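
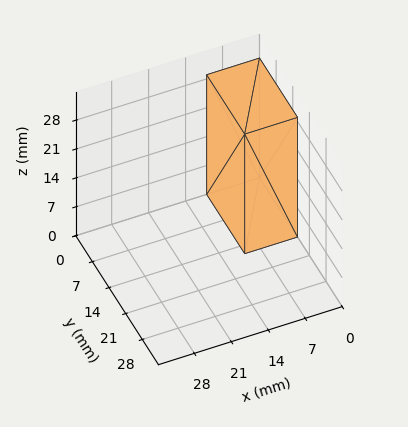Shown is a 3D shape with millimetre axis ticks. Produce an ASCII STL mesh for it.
Reading the render: the shape is a rectangular box, roughly 10 × 16 mm footprint and 29 mm tall (dimensions read to the nearest mm from the axis ticks). For the STL, each face is triangulated and given an outward normal.

solid part
  facet normal 0.0000 0.0000 -1.0000
    outer loop
      vertex 10.00 16.00 0.00
      vertex 10.00 0.00 0.00
      vertex 0.00 0.00 0.00
    endloop
  endfacet
  facet normal 0.0000 0.0000 -1.0000
    outer loop
      vertex 0.00 16.00 0.00
      vertex 10.00 16.00 0.00
      vertex 0.00 0.00 0.00
    endloop
  endfacet
  facet normal 0.0000 0.0000 1.0000
    outer loop
      vertex 0.00 0.00 29.00
      vertex 10.00 0.00 29.00
      vertex 10.00 16.00 29.00
    endloop
  endfacet
  facet normal 0.0000 0.0000 1.0000
    outer loop
      vertex 0.00 0.00 29.00
      vertex 10.00 16.00 29.00
      vertex 0.00 16.00 29.00
    endloop
  endfacet
  facet normal 0.0000 -1.0000 0.0000
    outer loop
      vertex 0.00 0.00 0.00
      vertex 10.00 0.00 0.00
      vertex 10.00 0.00 29.00
    endloop
  endfacet
  facet normal 0.0000 -1.0000 0.0000
    outer loop
      vertex 0.00 0.00 0.00
      vertex 10.00 0.00 29.00
      vertex 0.00 0.00 29.00
    endloop
  endfacet
  facet normal 0.0000 1.0000 0.0000
    outer loop
      vertex 10.00 16.00 29.00
      vertex 10.00 16.00 0.00
      vertex 0.00 16.00 0.00
    endloop
  endfacet
  facet normal 0.0000 1.0000 0.0000
    outer loop
      vertex 0.00 16.00 29.00
      vertex 10.00 16.00 29.00
      vertex 0.00 16.00 0.00
    endloop
  endfacet
  facet normal -1.0000 0.0000 0.0000
    outer loop
      vertex 0.00 16.00 29.00
      vertex 0.00 16.00 0.00
      vertex 0.00 0.00 0.00
    endloop
  endfacet
  facet normal -1.0000 0.0000 0.0000
    outer loop
      vertex 0.00 0.00 29.00
      vertex 0.00 16.00 29.00
      vertex 0.00 0.00 0.00
    endloop
  endfacet
  facet normal 1.0000 0.0000 0.0000
    outer loop
      vertex 10.00 0.00 0.00
      vertex 10.00 16.00 0.00
      vertex 10.00 16.00 29.00
    endloop
  endfacet
  facet normal 1.0000 0.0000 0.0000
    outer loop
      vertex 10.00 0.00 0.00
      vertex 10.00 16.00 29.00
      vertex 10.00 0.00 29.00
    endloop
  endfacet
endsolid part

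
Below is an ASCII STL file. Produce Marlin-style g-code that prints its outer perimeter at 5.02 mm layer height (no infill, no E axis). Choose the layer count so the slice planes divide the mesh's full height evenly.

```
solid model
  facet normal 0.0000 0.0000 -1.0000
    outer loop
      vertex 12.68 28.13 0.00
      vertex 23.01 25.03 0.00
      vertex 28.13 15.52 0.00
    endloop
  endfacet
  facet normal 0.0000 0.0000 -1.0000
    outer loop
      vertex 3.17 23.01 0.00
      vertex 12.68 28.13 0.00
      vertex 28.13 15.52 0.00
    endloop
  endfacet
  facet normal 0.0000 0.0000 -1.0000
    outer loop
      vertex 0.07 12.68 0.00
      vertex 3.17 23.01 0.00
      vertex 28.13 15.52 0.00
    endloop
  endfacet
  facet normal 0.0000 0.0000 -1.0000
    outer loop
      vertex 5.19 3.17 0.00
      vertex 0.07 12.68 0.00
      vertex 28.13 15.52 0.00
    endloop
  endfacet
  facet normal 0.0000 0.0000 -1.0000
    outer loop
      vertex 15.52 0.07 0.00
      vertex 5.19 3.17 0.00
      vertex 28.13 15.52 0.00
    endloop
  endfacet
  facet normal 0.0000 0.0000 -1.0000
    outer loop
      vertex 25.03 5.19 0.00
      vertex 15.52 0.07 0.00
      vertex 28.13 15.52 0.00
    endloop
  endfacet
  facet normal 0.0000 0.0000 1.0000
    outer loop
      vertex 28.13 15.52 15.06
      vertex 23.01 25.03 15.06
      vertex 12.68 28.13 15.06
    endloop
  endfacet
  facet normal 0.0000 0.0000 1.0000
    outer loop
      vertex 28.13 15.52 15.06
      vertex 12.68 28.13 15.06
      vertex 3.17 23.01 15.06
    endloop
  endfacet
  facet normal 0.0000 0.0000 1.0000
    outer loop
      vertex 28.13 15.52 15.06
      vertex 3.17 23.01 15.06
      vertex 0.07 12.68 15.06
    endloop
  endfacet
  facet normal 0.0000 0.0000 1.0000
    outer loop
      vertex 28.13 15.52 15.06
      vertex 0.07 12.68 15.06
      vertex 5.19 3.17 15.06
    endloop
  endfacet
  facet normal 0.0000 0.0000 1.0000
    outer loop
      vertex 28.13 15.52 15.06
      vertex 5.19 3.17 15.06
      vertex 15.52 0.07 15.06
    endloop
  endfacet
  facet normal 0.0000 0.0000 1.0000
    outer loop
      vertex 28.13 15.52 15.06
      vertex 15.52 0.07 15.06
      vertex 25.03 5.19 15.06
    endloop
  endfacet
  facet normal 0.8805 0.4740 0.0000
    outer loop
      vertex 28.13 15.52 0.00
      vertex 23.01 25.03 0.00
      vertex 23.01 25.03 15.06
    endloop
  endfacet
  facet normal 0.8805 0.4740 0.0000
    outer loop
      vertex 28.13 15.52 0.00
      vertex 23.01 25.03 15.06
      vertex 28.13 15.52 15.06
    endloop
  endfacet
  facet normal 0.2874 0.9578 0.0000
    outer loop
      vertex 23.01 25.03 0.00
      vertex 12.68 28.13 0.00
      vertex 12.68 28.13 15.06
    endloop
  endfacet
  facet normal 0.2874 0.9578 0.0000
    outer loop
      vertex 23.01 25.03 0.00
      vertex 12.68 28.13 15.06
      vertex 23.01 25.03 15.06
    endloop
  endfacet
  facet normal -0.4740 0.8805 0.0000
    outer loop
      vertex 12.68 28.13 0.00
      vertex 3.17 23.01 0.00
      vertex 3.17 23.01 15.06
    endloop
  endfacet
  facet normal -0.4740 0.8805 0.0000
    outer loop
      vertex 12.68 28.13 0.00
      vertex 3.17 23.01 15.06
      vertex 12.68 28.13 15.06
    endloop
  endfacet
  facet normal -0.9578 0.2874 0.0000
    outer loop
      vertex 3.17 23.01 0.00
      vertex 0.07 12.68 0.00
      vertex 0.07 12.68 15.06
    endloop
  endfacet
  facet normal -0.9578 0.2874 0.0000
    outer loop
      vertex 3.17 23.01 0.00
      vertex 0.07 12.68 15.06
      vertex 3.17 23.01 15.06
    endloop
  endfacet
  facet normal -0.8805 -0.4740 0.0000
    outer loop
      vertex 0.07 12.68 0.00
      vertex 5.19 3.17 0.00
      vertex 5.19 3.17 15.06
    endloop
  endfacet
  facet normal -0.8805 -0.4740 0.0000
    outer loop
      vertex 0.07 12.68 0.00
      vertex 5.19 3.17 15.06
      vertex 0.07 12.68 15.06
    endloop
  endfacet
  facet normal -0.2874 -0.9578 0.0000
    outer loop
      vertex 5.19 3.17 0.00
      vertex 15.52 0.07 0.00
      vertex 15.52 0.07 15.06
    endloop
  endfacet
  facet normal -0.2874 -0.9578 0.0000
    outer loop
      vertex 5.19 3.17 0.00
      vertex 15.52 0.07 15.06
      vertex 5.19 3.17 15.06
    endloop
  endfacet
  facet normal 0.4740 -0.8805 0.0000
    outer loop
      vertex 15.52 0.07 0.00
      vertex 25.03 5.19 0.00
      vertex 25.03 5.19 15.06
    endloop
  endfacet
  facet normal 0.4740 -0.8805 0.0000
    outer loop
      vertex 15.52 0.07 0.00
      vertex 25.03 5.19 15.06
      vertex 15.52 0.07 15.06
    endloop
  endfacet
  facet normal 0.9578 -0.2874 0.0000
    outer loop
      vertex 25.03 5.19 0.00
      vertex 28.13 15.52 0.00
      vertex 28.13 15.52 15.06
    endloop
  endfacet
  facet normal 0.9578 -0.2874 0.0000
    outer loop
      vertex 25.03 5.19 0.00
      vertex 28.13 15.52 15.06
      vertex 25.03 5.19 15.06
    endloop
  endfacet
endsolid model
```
; perimeter-only toolpath
G21 ; units = mm
G90 ; absolute positioning
G28 ; home
; layer 1
G0 Z5.02
G0 X28.13 Y15.52
G1 X23.01 Y25.03
G1 X12.68 Y28.13
G1 X3.17 Y23.01
G1 X0.07 Y12.68
G1 X5.19 Y3.17
G1 X15.52 Y0.07
G1 X25.03 Y5.19
G1 X28.13 Y15.52
; layer 2
G0 Z10.04
G0 X28.13 Y15.52
G1 X23.01 Y25.03
G1 X12.68 Y28.13
G1 X3.17 Y23.01
G1 X0.07 Y12.68
G1 X5.19 Y3.17
G1 X15.52 Y0.07
G1 X25.03 Y5.19
G1 X28.13 Y15.52
; layer 3
G0 Z15.06
G0 X28.13 Y15.52
G1 X23.01 Y25.03
G1 X12.68 Y28.13
G1 X3.17 Y23.01
G1 X0.07 Y12.68
G1 X5.19 Y3.17
G1 X15.52 Y0.07
G1 X25.03 Y5.19
G1 X28.13 Y15.52
M2 ; end

The solid is a regular 8-sided prism (a cylinder approximated with 8 flat sides), circumscribed radius ≈ 14.1 mm, height ≈ 15.1 mm. Slicing at Δz = 5.02 mm — 3 equal slices spanning the solid's height, so layer i sits at z = i·h/3 — gives 3 non-empty perimeters. Each is a 8-segment closed polygon; G0 lifts to the layer z and rapids to the start vertex, then G1 traces the edges.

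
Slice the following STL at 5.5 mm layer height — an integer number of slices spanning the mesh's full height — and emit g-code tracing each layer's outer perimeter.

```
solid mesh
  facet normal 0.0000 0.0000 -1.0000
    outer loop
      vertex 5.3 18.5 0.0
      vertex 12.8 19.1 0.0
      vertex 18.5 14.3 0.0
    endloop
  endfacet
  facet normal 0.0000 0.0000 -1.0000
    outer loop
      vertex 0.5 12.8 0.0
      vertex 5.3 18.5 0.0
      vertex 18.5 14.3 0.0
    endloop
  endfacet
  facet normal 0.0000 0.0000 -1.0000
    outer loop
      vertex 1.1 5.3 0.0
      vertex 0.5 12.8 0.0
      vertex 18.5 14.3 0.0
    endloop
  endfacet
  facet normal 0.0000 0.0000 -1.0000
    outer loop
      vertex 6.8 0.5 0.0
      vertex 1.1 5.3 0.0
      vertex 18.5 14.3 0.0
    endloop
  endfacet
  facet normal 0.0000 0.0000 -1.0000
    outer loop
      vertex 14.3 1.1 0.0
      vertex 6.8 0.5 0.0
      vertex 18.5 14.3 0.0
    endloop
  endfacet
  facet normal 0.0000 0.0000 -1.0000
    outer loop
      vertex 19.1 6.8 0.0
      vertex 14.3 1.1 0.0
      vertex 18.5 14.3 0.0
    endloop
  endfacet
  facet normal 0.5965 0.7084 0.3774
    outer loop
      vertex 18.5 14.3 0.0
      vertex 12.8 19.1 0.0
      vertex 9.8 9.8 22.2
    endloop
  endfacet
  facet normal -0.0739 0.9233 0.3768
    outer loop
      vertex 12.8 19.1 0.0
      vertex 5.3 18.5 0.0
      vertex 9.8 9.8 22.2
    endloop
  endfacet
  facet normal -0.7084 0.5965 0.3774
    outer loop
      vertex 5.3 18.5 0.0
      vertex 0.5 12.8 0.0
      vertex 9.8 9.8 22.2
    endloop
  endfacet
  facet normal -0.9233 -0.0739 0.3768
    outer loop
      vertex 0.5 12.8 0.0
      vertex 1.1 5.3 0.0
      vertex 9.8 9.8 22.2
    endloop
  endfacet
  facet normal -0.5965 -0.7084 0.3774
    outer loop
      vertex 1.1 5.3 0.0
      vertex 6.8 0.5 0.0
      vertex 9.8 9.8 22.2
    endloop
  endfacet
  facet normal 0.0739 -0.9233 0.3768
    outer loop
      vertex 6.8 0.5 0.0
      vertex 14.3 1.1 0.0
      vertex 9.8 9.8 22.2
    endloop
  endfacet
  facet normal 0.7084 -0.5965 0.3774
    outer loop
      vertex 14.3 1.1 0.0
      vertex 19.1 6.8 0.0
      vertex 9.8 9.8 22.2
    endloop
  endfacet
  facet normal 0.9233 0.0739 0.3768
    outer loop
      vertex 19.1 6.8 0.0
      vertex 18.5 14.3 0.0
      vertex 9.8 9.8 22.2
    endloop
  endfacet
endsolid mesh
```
; perimeter-only toolpath
G21 ; units = mm
G90 ; absolute positioning
G28 ; home
; layer 1
G0 Z5.5
G0 X16.3 Y13.2
G1 X12.1 Y16.8
G1 X6.4 Y16.3
G1 X2.8 Y12.1
G1 X3.3 Y6.4
G1 X7.5 Y2.8
G1 X13.2 Y3.3
G1 X16.8 Y7.5
G1 X16.3 Y13.2
; layer 2
G0 Z11.1
G0 X14.2 Y12.1
G1 X11.3 Y14.5
G1 X7.6 Y14.2
G1 X5.2 Y11.3
G1 X5.5 Y7.6
G1 X8.3 Y5.2
G1 X12.1 Y5.5
G1 X14.5 Y8.3
G1 X14.2 Y12.1
; layer 3
G0 Z16.6
G0 X12.0 Y10.9
G1 X10.6 Y12.1
G1 X8.7 Y12.0
G1 X7.5 Y10.6
G1 X7.6 Y8.7
G1 X9.1 Y7.5
G1 X10.9 Y7.6
G1 X12.1 Y9.1
G1 X12.0 Y10.9
M2 ; end

The solid is a regular 8-sided pyramid, base circumscribed radius ≈ 9.8 mm, apex at z ≈ 22.2 mm. Slicing at Δz = 5.5 mm — 4 equal slices spanning the solid's height, so layer i sits at z = i·h/4 — gives 3 non-empty perimeters. Each is a 8-segment closed polygon; G0 lifts to the layer z and rapids to the start vertex, then G1 traces the edges. The cross-section shrinks linearly with z (the slice at the apex is degenerate and omitted).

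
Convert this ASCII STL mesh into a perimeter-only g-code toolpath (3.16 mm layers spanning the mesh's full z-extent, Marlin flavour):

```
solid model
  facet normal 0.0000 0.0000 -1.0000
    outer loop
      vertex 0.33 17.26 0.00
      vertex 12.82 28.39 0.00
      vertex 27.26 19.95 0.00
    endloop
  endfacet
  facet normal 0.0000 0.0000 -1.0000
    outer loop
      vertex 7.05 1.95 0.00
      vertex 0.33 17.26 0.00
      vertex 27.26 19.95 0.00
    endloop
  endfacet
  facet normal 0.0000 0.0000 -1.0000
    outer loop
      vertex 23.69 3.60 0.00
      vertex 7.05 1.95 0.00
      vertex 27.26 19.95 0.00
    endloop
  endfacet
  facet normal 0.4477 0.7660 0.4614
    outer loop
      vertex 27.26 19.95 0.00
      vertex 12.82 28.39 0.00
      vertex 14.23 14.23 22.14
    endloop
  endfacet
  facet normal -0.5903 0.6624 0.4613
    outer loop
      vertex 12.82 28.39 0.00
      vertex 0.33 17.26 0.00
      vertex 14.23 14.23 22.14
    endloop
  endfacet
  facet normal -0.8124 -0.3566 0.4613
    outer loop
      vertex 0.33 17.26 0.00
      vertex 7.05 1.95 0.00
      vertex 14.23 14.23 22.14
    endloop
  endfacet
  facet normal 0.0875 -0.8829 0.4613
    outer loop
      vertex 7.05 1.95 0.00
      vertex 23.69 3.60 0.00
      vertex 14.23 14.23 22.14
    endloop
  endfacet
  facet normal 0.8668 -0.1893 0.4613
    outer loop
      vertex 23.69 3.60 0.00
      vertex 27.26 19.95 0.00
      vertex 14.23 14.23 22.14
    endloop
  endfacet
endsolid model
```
; perimeter-only toolpath
G21 ; units = mm
G90 ; absolute positioning
G28 ; home
; layer 1
G0 Z3.16
G0 X25.40 Y19.13
G1 X13.02 Y26.37
G1 X2.32 Y16.83
G1 X8.08 Y3.70
G1 X22.34 Y5.12
G1 X25.40 Y19.13
; layer 2
G0 Z6.33
G0 X23.54 Y18.32
G1 X13.22 Y24.34
G1 X4.30 Y16.39
G1 X9.10 Y5.46
G1 X20.99 Y6.64
G1 X23.54 Y18.32
; layer 3
G0 Z9.49
G0 X21.68 Y17.50
G1 X13.42 Y22.32
G1 X6.29 Y15.96
G1 X10.13 Y7.21
G1 X19.64 Y8.16
G1 X21.68 Y17.50
; layer 4
G0 Z12.65
G0 X19.81 Y16.68
G1 X13.63 Y20.30
G1 X8.27 Y15.53
G1 X11.15 Y8.97
G1 X18.28 Y9.67
G1 X19.81 Y16.68
; layer 5
G0 Z15.81
G0 X17.95 Y15.86
G1 X13.83 Y18.28
G1 X10.26 Y15.10
G1 X12.18 Y10.72
G1 X16.93 Y11.19
G1 X17.95 Y15.86
; layer 6
G0 Z18.98
G0 X16.09 Y15.05
G1 X14.03 Y16.25
G1 X12.24 Y14.66
G1 X13.20 Y12.48
G1 X15.58 Y12.71
G1 X16.09 Y15.05
M2 ; end

The solid is a regular 5-sided pyramid, base circumscribed radius ≈ 14.2 mm, apex at z ≈ 22.1 mm. Slicing at Δz = 3.16 mm — 7 equal slices spanning the solid's height, so layer i sits at z = i·h/7 — gives 6 non-empty perimeters. Each is a 5-segment closed polygon; G0 lifts to the layer z and rapids to the start vertex, then G1 traces the edges. The cross-section shrinks linearly with z (the slice at the apex is degenerate and omitted).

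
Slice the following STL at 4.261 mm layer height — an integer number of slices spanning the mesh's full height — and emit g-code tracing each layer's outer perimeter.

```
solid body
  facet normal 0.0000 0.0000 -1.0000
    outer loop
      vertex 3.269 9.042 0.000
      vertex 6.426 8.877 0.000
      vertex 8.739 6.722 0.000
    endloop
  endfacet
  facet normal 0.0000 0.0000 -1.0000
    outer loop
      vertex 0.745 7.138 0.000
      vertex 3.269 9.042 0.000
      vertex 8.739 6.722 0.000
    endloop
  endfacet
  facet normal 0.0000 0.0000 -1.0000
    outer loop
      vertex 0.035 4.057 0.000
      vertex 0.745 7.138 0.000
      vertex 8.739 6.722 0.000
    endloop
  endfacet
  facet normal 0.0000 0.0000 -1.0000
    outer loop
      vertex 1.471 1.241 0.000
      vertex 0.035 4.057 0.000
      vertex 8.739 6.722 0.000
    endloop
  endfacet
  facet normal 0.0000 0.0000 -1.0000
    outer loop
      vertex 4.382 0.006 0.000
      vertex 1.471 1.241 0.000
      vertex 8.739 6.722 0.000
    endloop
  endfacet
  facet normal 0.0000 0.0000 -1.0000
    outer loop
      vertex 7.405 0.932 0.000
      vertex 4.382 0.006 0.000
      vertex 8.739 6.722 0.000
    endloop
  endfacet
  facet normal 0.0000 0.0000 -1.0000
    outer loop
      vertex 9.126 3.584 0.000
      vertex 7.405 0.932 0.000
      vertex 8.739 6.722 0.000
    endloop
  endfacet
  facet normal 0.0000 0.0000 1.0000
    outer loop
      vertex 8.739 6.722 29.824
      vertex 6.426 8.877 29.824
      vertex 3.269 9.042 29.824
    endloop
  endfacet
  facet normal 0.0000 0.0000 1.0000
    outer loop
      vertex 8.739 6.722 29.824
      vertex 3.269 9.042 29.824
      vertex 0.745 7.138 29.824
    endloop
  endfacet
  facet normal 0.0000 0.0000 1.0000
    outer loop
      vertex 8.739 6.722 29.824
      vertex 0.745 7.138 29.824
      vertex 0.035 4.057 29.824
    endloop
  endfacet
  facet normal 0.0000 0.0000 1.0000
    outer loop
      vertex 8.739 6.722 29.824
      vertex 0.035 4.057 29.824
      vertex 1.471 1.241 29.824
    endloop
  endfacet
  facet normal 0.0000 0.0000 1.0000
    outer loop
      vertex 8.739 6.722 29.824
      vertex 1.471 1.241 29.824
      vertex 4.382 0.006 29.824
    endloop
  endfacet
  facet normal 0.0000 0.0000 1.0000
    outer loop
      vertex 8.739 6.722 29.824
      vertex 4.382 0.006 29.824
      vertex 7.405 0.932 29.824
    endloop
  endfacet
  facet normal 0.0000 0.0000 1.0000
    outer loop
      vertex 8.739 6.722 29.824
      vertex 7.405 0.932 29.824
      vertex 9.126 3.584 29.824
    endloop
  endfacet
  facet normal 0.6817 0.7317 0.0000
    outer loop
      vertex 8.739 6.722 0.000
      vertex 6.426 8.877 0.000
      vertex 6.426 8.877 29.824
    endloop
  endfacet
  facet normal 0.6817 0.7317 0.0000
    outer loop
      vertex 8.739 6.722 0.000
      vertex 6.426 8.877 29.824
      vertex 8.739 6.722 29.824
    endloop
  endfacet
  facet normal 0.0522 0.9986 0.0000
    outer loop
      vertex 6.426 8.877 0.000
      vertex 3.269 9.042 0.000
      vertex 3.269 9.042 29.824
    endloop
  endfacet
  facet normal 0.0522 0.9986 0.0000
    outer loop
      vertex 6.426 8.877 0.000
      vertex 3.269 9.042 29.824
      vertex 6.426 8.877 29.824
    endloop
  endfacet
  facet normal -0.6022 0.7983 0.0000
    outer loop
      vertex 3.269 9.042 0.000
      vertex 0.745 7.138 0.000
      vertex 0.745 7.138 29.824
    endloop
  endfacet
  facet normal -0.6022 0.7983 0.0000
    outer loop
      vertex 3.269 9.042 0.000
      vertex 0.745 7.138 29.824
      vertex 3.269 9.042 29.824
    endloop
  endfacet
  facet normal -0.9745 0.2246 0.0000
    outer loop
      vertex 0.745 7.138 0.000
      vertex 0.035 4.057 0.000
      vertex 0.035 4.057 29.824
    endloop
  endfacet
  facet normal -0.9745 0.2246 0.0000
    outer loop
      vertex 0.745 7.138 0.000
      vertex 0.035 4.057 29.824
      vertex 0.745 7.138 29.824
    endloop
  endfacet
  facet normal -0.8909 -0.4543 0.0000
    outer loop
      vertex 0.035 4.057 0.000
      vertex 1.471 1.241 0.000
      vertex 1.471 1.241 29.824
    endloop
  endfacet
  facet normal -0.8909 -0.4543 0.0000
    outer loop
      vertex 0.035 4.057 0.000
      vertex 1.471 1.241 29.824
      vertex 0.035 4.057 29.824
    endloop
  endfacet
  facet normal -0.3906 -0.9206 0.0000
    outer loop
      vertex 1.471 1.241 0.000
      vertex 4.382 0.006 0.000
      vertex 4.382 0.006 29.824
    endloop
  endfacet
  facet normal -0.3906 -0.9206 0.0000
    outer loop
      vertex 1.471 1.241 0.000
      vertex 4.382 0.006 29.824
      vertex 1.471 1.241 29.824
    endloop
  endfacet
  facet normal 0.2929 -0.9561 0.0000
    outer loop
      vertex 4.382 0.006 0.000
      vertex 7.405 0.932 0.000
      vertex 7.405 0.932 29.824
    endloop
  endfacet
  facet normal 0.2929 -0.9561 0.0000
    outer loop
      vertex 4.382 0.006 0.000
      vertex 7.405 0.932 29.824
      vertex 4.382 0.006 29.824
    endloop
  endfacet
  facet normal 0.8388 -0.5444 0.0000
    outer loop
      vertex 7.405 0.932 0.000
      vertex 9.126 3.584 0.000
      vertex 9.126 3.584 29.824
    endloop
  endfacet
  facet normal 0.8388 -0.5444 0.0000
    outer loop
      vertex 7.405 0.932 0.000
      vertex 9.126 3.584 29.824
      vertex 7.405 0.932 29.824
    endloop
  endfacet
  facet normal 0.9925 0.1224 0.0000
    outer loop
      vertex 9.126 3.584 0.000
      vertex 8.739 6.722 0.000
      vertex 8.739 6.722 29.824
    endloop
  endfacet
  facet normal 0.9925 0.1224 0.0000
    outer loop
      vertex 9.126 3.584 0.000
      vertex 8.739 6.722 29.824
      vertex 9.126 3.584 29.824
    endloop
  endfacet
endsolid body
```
; perimeter-only toolpath
G21 ; units = mm
G90 ; absolute positioning
G28 ; home
; layer 1
G0 Z4.261
G0 X8.739 Y6.722
G1 X6.426 Y8.877
G1 X3.269 Y9.042
G1 X0.745 Y7.138
G1 X0.035 Y4.057
G1 X1.471 Y1.241
G1 X4.382 Y0.006
G1 X7.405 Y0.932
G1 X9.126 Y3.584
G1 X8.739 Y6.722
; layer 2
G0 Z8.521
G0 X8.739 Y6.722
G1 X6.426 Y8.877
G1 X3.269 Y9.042
G1 X0.745 Y7.138
G1 X0.035 Y4.057
G1 X1.471 Y1.241
G1 X4.382 Y0.006
G1 X7.405 Y0.932
G1 X9.126 Y3.584
G1 X8.739 Y6.722
; layer 3
G0 Z12.782
G0 X8.739 Y6.722
G1 X6.426 Y8.877
G1 X3.269 Y9.042
G1 X0.745 Y7.138
G1 X0.035 Y4.057
G1 X1.471 Y1.241
G1 X4.382 Y0.006
G1 X7.405 Y0.932
G1 X9.126 Y3.584
G1 X8.739 Y6.722
; layer 4
G0 Z17.042
G0 X8.739 Y6.722
G1 X6.426 Y8.877
G1 X3.269 Y9.042
G1 X0.745 Y7.138
G1 X0.035 Y4.057
G1 X1.471 Y1.241
G1 X4.382 Y0.006
G1 X7.405 Y0.932
G1 X9.126 Y3.584
G1 X8.739 Y6.722
; layer 5
G0 Z21.303
G0 X8.739 Y6.722
G1 X6.426 Y8.877
G1 X3.269 Y9.042
G1 X0.745 Y7.138
G1 X0.035 Y4.057
G1 X1.471 Y1.241
G1 X4.382 Y0.006
G1 X7.405 Y0.932
G1 X9.126 Y3.584
G1 X8.739 Y6.722
; layer 6
G0 Z25.563
G0 X8.739 Y6.722
G1 X6.426 Y8.877
G1 X3.269 Y9.042
G1 X0.745 Y7.138
G1 X0.035 Y4.057
G1 X1.471 Y1.241
G1 X4.382 Y0.006
G1 X7.405 Y0.932
G1 X9.126 Y3.584
G1 X8.739 Y6.722
; layer 7
G0 Z29.824
G0 X8.739 Y6.722
G1 X6.426 Y8.877
G1 X3.269 Y9.042
G1 X0.745 Y7.138
G1 X0.035 Y4.057
G1 X1.471 Y1.241
G1 X4.382 Y0.006
G1 X7.405 Y0.932
G1 X9.126 Y3.584
G1 X8.739 Y6.722
M2 ; end

The solid is a regular 9-sided prism (a cylinder approximated with 9 flat sides), circumscribed radius ≈ 4.62 mm, height ≈ 29.8 mm. Slicing at Δz = 4.261 mm — 7 equal slices spanning the solid's height, so layer i sits at z = i·h/7 — gives 7 non-empty perimeters. Each is a 9-segment closed polygon; G0 lifts to the layer z and rapids to the start vertex, then G1 traces the edges.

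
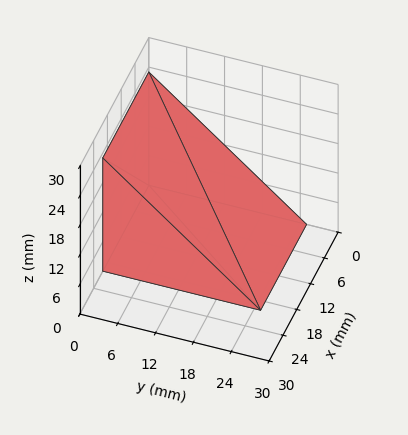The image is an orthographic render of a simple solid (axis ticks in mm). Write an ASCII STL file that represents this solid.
Reading the render: the shape is a wedge (ramp): 20 × 25 mm base, rising to 23 mm along the y=0 edge and sloping linearly to z=0 at y=25 (dimensions read to the nearest mm from the axis ticks). For the STL, each face is triangulated and given an outward normal.

solid part
  facet normal 0.0000 0.0000 -1.0000
    outer loop
      vertex 20.0 25.0 0.0
      vertex 20.0 0.0 0.0
      vertex 0.0 0.0 0.0
    endloop
  endfacet
  facet normal 0.0000 0.0000 -1.0000
    outer loop
      vertex 0.0 25.0 0.0
      vertex 20.0 25.0 0.0
      vertex 0.0 0.0 0.0
    endloop
  endfacet
  facet normal 0.0000 -1.0000 0.0000
    outer loop
      vertex 0.0 0.0 0.0
      vertex 20.0 0.0 0.0
      vertex 20.0 0.0 23.0
    endloop
  endfacet
  facet normal 0.0000 -1.0000 0.0000
    outer loop
      vertex 0.0 0.0 0.0
      vertex 20.0 0.0 23.0
      vertex 0.0 0.0 23.0
    endloop
  endfacet
  facet normal 0.0000 0.6771 0.7359
    outer loop
      vertex 0.0 0.0 23.0
      vertex 20.0 0.0 23.0
      vertex 20.0 25.0 0.0
    endloop
  endfacet
  facet normal 0.0000 0.6771 0.7359
    outer loop
      vertex 0.0 0.0 23.0
      vertex 20.0 25.0 0.0
      vertex 0.0 25.0 0.0
    endloop
  endfacet
  facet normal -1.0000 0.0000 0.0000
    outer loop
      vertex 0.0 0.0 23.0
      vertex 0.0 25.0 0.0
      vertex 0.0 0.0 0.0
    endloop
  endfacet
  facet normal 1.0000 0.0000 0.0000
    outer loop
      vertex 20.0 0.0 0.0
      vertex 20.0 25.0 0.0
      vertex 20.0 0.0 23.0
    endloop
  endfacet
endsolid part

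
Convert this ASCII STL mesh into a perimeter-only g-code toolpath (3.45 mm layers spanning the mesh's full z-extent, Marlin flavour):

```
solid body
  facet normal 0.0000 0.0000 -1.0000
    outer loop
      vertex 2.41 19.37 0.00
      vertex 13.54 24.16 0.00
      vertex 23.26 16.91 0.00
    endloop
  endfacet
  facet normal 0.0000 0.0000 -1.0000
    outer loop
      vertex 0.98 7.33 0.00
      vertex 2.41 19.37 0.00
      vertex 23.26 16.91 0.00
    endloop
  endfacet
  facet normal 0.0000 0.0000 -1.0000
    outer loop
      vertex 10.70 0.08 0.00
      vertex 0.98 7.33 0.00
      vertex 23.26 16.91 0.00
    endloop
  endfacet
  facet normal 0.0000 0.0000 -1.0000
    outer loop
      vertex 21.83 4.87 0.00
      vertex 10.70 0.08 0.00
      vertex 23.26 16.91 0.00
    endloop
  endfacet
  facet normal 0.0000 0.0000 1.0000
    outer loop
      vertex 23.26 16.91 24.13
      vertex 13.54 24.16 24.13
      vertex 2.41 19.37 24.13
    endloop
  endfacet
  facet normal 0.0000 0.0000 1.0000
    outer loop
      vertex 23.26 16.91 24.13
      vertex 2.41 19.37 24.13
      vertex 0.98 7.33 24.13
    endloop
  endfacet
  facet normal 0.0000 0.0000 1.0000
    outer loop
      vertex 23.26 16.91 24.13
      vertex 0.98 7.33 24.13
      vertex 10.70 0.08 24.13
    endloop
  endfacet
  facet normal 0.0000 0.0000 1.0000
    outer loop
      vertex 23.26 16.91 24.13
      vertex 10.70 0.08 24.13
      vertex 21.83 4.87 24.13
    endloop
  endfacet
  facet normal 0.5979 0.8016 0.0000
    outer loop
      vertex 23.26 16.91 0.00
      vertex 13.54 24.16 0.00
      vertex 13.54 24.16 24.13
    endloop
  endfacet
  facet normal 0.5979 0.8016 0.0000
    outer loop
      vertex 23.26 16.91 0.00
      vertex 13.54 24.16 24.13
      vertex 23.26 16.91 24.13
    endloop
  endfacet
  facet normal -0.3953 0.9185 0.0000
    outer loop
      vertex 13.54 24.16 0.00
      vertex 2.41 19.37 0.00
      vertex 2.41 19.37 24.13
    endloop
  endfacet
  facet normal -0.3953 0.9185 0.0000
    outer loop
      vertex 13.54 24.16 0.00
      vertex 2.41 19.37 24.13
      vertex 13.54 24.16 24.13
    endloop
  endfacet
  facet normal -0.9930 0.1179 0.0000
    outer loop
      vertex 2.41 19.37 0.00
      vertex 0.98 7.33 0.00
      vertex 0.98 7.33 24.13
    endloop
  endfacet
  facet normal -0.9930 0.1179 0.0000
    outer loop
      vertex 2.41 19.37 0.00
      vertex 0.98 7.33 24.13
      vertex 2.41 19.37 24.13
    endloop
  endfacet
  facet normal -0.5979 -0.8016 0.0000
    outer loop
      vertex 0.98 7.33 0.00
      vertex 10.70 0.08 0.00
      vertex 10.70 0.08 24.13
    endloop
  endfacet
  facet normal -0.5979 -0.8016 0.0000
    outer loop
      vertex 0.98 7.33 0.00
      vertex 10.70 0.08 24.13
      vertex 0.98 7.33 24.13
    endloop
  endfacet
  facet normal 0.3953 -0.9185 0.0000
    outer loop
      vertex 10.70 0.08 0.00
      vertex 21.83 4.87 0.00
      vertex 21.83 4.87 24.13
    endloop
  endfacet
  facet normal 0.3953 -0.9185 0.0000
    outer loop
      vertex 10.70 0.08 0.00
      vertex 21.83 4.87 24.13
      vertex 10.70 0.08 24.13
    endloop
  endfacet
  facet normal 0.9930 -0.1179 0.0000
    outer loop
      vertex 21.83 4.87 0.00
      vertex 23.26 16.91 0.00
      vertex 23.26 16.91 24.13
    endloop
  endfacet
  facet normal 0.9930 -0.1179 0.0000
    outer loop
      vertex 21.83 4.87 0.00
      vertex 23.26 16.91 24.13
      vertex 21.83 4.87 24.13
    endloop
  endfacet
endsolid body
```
; perimeter-only toolpath
G21 ; units = mm
G90 ; absolute positioning
G28 ; home
; layer 1
G0 Z3.45
G0 X23.26 Y16.91
G1 X13.54 Y24.16
G1 X2.41 Y19.37
G1 X0.98 Y7.33
G1 X10.70 Y0.08
G1 X21.83 Y4.87
G1 X23.26 Y16.91
; layer 2
G0 Z6.89
G0 X23.26 Y16.91
G1 X13.54 Y24.16
G1 X2.41 Y19.37
G1 X0.98 Y7.33
G1 X10.70 Y0.08
G1 X21.83 Y4.87
G1 X23.26 Y16.91
; layer 3
G0 Z10.34
G0 X23.26 Y16.91
G1 X13.54 Y24.16
G1 X2.41 Y19.37
G1 X0.98 Y7.33
G1 X10.70 Y0.08
G1 X21.83 Y4.87
G1 X23.26 Y16.91
; layer 4
G0 Z13.79
G0 X23.26 Y16.91
G1 X13.54 Y24.16
G1 X2.41 Y19.37
G1 X0.98 Y7.33
G1 X10.70 Y0.08
G1 X21.83 Y4.87
G1 X23.26 Y16.91
; layer 5
G0 Z17.24
G0 X23.26 Y16.91
G1 X13.54 Y24.16
G1 X2.41 Y19.37
G1 X0.98 Y7.33
G1 X10.70 Y0.08
G1 X21.83 Y4.87
G1 X23.26 Y16.91
; layer 6
G0 Z20.68
G0 X23.26 Y16.91
G1 X13.54 Y24.16
G1 X2.41 Y19.37
G1 X0.98 Y7.33
G1 X10.70 Y0.08
G1 X21.83 Y4.87
G1 X23.26 Y16.91
; layer 7
G0 Z24.13
G0 X23.26 Y16.91
G1 X13.54 Y24.16
G1 X2.41 Y19.37
G1 X0.98 Y7.33
G1 X10.70 Y0.08
G1 X21.83 Y4.87
G1 X23.26 Y16.91
M2 ; end

The solid is a regular 6-sided prism (a cylinder approximated with 6 flat sides), circumscribed radius ≈ 12.1 mm, height ≈ 24.1 mm. Slicing at Δz = 3.45 mm — 7 equal slices spanning the solid's height, so layer i sits at z = i·h/7 — gives 7 non-empty perimeters. Each is a 6-segment closed polygon; G0 lifts to the layer z and rapids to the start vertex, then G1 traces the edges.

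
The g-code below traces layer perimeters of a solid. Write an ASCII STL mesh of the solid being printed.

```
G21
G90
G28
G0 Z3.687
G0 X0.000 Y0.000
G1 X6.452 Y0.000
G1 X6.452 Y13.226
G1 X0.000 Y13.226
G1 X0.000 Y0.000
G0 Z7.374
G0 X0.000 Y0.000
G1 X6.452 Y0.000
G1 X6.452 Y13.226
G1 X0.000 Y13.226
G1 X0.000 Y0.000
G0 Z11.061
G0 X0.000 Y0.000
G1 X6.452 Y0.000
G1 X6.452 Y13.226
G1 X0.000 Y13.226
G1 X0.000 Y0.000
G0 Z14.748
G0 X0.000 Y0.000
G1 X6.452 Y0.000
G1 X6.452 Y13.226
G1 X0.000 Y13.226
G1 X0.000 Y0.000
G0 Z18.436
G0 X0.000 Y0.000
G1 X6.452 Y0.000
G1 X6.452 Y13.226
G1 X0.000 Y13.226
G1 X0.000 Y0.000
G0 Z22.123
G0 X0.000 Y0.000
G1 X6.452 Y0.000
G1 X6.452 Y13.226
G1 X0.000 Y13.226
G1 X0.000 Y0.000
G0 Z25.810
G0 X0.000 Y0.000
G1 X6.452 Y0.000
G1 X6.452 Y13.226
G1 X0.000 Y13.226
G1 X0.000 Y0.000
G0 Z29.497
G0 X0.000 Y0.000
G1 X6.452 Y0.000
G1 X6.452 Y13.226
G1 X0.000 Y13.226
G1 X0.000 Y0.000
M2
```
solid part
  facet normal 0.0000 0.0000 -1.0000
    outer loop
      vertex 6.452 13.226 0.000
      vertex 6.452 0.000 0.000
      vertex 0.000 0.000 0.000
    endloop
  endfacet
  facet normal 0.0000 0.0000 -1.0000
    outer loop
      vertex 0.000 13.226 0.000
      vertex 6.452 13.226 0.000
      vertex 0.000 0.000 0.000
    endloop
  endfacet
  facet normal 0.0000 0.0000 1.0000
    outer loop
      vertex 0.000 0.000 29.497
      vertex 6.452 0.000 29.497
      vertex 6.452 13.226 29.497
    endloop
  endfacet
  facet normal 0.0000 0.0000 1.0000
    outer loop
      vertex 0.000 0.000 29.497
      vertex 6.452 13.226 29.497
      vertex 0.000 13.226 29.497
    endloop
  endfacet
  facet normal 0.0000 -1.0000 0.0000
    outer loop
      vertex 0.000 0.000 0.000
      vertex 6.452 0.000 0.000
      vertex 6.452 0.000 29.497
    endloop
  endfacet
  facet normal 0.0000 -1.0000 0.0000
    outer loop
      vertex 0.000 0.000 0.000
      vertex 6.452 0.000 29.497
      vertex 0.000 0.000 29.497
    endloop
  endfacet
  facet normal 0.0000 1.0000 0.0000
    outer loop
      vertex 6.452 13.226 29.497
      vertex 6.452 13.226 0.000
      vertex 0.000 13.226 0.000
    endloop
  endfacet
  facet normal 0.0000 1.0000 0.0000
    outer loop
      vertex 0.000 13.226 29.497
      vertex 6.452 13.226 29.497
      vertex 0.000 13.226 0.000
    endloop
  endfacet
  facet normal -1.0000 0.0000 0.0000
    outer loop
      vertex 0.000 13.226 29.497
      vertex 0.000 13.226 0.000
      vertex 0.000 0.000 0.000
    endloop
  endfacet
  facet normal -1.0000 0.0000 0.0000
    outer loop
      vertex 0.000 0.000 29.497
      vertex 0.000 13.226 29.497
      vertex 0.000 0.000 0.000
    endloop
  endfacet
  facet normal 1.0000 0.0000 0.0000
    outer loop
      vertex 6.452 0.000 0.000
      vertex 6.452 13.226 0.000
      vertex 6.452 13.226 29.497
    endloop
  endfacet
  facet normal 1.0000 0.0000 0.0000
    outer loop
      vertex 6.452 0.000 0.000
      vertex 6.452 13.226 29.497
      vertex 6.452 0.000 29.497
    endloop
  endfacet
endsolid part

The G0 Z moves step by Δz≈3.687 mm. Every layer's G1 loop is the same polygon, so the solid is a straight extrusion of it from z=0 to z≈29.5. Closing with flat bottom and top caps and triangulating gives 12 facets — a rectangular box, roughly 6.45 × 13.2 mm footprint and 29.5 mm tall.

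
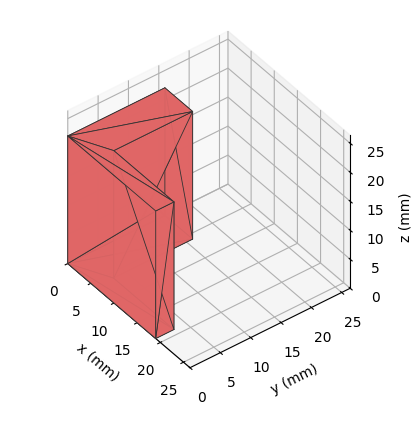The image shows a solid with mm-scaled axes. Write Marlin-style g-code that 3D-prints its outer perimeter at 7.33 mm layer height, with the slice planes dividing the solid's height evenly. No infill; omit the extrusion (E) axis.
Reading the render: the shape is an L-shaped prism: outer 19 × 16 mm, arm thicknesses ≈ 3 mm (horizontal) and 6 mm (vertical), extruded 22 mm in z (dimensions read to the nearest mm from the axis ticks). For the g-code, the solid's height is divided into equal slices at the stated Δz and each level perimeter traced with G1 moves after a G0 lift.

; perimeter-only toolpath
G21 ; units = mm
G90 ; absolute positioning
G28 ; home
; layer 1
G0 Z7.33
G0 X0.00 Y0.00
G1 X19.00 Y0.00
G1 X19.00 Y3.00
G1 X6.00 Y3.00
G1 X6.00 Y16.00
G1 X0.00 Y16.00
G1 X0.00 Y0.00
; layer 2
G0 Z14.67
G0 X0.00 Y0.00
G1 X19.00 Y0.00
G1 X19.00 Y3.00
G1 X6.00 Y3.00
G1 X6.00 Y16.00
G1 X0.00 Y16.00
G1 X0.00 Y0.00
; layer 3
G0 Z22.00
G0 X0.00 Y0.00
G1 X19.00 Y0.00
G1 X19.00 Y3.00
G1 X6.00 Y3.00
G1 X6.00 Y16.00
G1 X0.00 Y16.00
G1 X0.00 Y0.00
M2 ; end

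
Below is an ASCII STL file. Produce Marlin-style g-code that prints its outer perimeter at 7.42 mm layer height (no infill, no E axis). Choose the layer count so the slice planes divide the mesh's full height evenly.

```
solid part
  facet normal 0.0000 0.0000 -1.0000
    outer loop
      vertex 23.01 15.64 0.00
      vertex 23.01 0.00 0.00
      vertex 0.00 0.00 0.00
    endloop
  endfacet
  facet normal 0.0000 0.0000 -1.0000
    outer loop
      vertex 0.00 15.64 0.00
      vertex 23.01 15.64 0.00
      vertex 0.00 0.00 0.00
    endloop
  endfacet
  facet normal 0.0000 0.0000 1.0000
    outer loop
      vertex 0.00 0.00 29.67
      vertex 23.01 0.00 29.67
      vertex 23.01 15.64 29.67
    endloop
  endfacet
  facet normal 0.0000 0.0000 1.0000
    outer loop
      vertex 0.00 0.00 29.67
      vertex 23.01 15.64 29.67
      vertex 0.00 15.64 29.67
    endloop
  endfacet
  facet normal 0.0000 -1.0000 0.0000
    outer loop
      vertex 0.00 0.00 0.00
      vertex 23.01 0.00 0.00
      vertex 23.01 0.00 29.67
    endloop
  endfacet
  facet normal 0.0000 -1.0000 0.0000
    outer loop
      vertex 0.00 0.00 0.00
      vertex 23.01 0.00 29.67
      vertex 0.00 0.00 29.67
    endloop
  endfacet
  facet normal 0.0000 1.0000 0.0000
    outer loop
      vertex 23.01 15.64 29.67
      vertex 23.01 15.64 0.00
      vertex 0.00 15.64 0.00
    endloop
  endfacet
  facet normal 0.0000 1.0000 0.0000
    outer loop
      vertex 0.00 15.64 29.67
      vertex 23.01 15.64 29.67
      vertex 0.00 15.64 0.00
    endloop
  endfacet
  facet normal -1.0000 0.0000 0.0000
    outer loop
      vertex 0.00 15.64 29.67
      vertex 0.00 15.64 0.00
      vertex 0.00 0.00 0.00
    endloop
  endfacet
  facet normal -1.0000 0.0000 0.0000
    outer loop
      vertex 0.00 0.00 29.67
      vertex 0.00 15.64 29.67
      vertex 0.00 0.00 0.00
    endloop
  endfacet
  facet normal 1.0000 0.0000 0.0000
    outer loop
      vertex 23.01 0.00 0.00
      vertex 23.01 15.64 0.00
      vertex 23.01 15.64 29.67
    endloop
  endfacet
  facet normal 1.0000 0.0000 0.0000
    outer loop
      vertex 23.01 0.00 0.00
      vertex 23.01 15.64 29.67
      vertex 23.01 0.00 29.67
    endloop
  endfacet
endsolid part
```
; perimeter-only toolpath
G21 ; units = mm
G90 ; absolute positioning
G28 ; home
; layer 1
G0 Z7.42
G0 X0.00 Y0.00
G1 X23.01 Y0.00
G1 X23.01 Y15.64
G1 X0.00 Y15.64
G1 X0.00 Y0.00
; layer 2
G0 Z14.84
G0 X0.00 Y0.00
G1 X23.01 Y0.00
G1 X23.01 Y15.64
G1 X0.00 Y15.64
G1 X0.00 Y0.00
; layer 3
G0 Z22.25
G0 X0.00 Y0.00
G1 X23.01 Y0.00
G1 X23.01 Y15.64
G1 X0.00 Y15.64
G1 X0.00 Y0.00
; layer 4
G0 Z29.67
G0 X0.00 Y0.00
G1 X23.01 Y0.00
G1 X23.01 Y15.64
G1 X0.00 Y15.64
G1 X0.00 Y0.00
M2 ; end

The solid is a rectangular box, roughly 23 × 15.6 mm footprint and 29.7 mm tall. Slicing at Δz = 7.42 mm — 4 equal slices spanning the solid's height, so layer i sits at z = i·h/4 — gives 4 non-empty perimeters. Each is a 4-segment closed polygon; G0 lifts to the layer z and rapids to the start vertex, then G1 traces the edges.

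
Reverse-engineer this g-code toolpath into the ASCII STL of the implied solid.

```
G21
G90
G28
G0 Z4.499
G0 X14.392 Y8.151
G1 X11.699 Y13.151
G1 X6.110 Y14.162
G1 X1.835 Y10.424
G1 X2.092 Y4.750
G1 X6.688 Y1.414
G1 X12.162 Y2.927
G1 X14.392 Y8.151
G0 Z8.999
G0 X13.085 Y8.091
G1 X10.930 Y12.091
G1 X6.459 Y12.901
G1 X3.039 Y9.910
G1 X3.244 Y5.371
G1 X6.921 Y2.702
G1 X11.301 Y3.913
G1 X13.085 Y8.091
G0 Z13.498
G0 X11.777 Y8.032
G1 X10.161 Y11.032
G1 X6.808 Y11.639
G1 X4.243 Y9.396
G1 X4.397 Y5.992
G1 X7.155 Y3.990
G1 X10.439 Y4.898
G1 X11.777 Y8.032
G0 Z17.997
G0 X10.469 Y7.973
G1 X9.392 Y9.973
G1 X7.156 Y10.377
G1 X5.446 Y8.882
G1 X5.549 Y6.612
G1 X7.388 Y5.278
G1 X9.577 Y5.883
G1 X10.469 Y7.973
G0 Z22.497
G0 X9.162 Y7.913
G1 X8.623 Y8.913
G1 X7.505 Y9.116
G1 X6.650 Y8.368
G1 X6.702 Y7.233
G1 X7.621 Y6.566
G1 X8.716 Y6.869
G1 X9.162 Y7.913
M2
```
solid part
  facet normal 0.0000 0.0000 -1.0000
    outer loop
      vertex 5.761 15.424 0.000
      vertex 12.468 14.210 0.000
      vertex 15.700 8.210 0.000
    endloop
  endfacet
  facet normal 0.0000 0.0000 -1.0000
    outer loop
      vertex 0.631 10.938 0.000
      vertex 5.761 15.424 0.000
      vertex 15.700 8.210 0.000
    endloop
  endfacet
  facet normal 0.0000 0.0000 -1.0000
    outer loop
      vertex 0.939 4.129 0.000
      vertex 0.631 10.938 0.000
      vertex 15.700 8.210 0.000
    endloop
  endfacet
  facet normal 0.0000 0.0000 -1.0000
    outer loop
      vertex 6.455 0.126 0.000
      vertex 0.939 4.129 0.000
      vertex 15.700 8.210 0.000
    endloop
  endfacet
  facet normal 0.0000 0.0000 -1.0000
    outer loop
      vertex 13.024 1.942 0.000
      vertex 6.455 0.126 0.000
      vertex 15.700 8.210 0.000
    endloop
  endfacet
  facet normal 0.8516 0.4587 0.2536
    outer loop
      vertex 15.700 8.210 0.000
      vertex 12.468 14.210 0.000
      vertex 7.854 7.854 26.996
    endloop
  endfacet
  facet normal 0.1723 0.9519 0.2536
    outer loop
      vertex 12.468 14.210 0.000
      vertex 5.761 15.424 0.000
      vertex 7.854 7.854 26.996
    endloop
  endfacet
  facet normal -0.6368 0.7282 0.2536
    outer loop
      vertex 5.761 15.424 0.000
      vertex 0.631 10.938 0.000
      vertex 7.854 7.854 26.996
    endloop
  endfacet
  facet normal -0.9663 -0.0437 0.2536
    outer loop
      vertex 0.631 10.938 0.000
      vertex 0.939 4.129 0.000
      vertex 7.854 7.854 26.996
    endloop
  endfacet
  facet normal -0.5681 -0.7829 0.2536
    outer loop
      vertex 0.939 4.129 0.000
      vertex 6.455 0.126 0.000
      vertex 7.854 7.854 26.996
    endloop
  endfacet
  facet normal 0.2577 -0.9324 0.2535
    outer loop
      vertex 6.455 0.126 0.000
      vertex 13.024 1.942 0.000
      vertex 7.854 7.854 26.996
    endloop
  endfacet
  facet normal 0.8896 -0.3798 0.2536
    outer loop
      vertex 13.024 1.942 0.000
      vertex 15.700 8.210 0.000
      vertex 7.854 7.854 26.996
    endloop
  endfacet
endsolid part

The G0 Z moves step by Δz≈4.499 mm. The G1 loops shrink linearly with z, so the solid tapers from its base footprint up to z≈27. Closing with a flat bottom cap and the tapered top and triangulating gives 12 facets — a regular 7-sided pyramid, base circumscribed radius ≈ 7.85 mm, apex at z ≈ 27 mm.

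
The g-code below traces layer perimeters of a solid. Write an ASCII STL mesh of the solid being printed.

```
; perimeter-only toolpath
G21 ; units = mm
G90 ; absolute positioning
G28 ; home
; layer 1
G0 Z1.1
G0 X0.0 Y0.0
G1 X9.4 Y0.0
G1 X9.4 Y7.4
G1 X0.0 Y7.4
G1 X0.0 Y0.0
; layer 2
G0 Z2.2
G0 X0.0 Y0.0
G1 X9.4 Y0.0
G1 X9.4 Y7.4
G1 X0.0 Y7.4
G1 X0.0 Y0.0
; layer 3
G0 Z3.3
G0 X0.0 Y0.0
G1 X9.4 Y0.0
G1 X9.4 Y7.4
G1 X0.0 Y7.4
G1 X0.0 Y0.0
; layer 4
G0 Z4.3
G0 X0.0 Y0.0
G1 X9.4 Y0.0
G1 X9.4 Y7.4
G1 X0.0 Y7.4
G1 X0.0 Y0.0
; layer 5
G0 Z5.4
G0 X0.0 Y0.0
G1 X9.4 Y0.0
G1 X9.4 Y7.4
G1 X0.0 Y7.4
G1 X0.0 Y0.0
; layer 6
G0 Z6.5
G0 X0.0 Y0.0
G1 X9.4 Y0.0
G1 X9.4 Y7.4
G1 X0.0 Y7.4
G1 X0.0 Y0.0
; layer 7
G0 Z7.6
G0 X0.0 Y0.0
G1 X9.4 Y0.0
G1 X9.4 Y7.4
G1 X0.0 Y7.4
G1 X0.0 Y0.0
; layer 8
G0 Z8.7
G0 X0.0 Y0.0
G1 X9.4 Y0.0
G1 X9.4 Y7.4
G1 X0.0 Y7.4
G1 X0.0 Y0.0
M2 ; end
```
solid part
  facet normal 0.0000 0.0000 -1.0000
    outer loop
      vertex 9.4 7.4 0.0
      vertex 9.4 0.0 0.0
      vertex 0.0 0.0 0.0
    endloop
  endfacet
  facet normal 0.0000 0.0000 -1.0000
    outer loop
      vertex 0.0 7.4 0.0
      vertex 9.4 7.4 0.0
      vertex 0.0 0.0 0.0
    endloop
  endfacet
  facet normal 0.0000 0.0000 1.0000
    outer loop
      vertex 0.0 0.0 8.7
      vertex 9.4 0.0 8.7
      vertex 9.4 7.4 8.7
    endloop
  endfacet
  facet normal 0.0000 0.0000 1.0000
    outer loop
      vertex 0.0 0.0 8.7
      vertex 9.4 7.4 8.7
      vertex 0.0 7.4 8.7
    endloop
  endfacet
  facet normal 0.0000 -1.0000 0.0000
    outer loop
      vertex 0.0 0.0 0.0
      vertex 9.4 0.0 0.0
      vertex 9.4 0.0 8.7
    endloop
  endfacet
  facet normal 0.0000 -1.0000 0.0000
    outer loop
      vertex 0.0 0.0 0.0
      vertex 9.4 0.0 8.7
      vertex 0.0 0.0 8.7
    endloop
  endfacet
  facet normal 0.0000 1.0000 0.0000
    outer loop
      vertex 9.4 7.4 8.7
      vertex 9.4 7.4 0.0
      vertex 0.0 7.4 0.0
    endloop
  endfacet
  facet normal 0.0000 1.0000 0.0000
    outer loop
      vertex 0.0 7.4 8.7
      vertex 9.4 7.4 8.7
      vertex 0.0 7.4 0.0
    endloop
  endfacet
  facet normal -1.0000 0.0000 0.0000
    outer loop
      vertex 0.0 7.4 8.7
      vertex 0.0 7.4 0.0
      vertex 0.0 0.0 0.0
    endloop
  endfacet
  facet normal -1.0000 0.0000 0.0000
    outer loop
      vertex 0.0 0.0 8.7
      vertex 0.0 7.4 8.7
      vertex 0.0 0.0 0.0
    endloop
  endfacet
  facet normal 1.0000 0.0000 0.0000
    outer loop
      vertex 9.4 0.0 0.0
      vertex 9.4 7.4 0.0
      vertex 9.4 7.4 8.7
    endloop
  endfacet
  facet normal 1.0000 0.0000 0.0000
    outer loop
      vertex 9.4 0.0 0.0
      vertex 9.4 7.4 8.7
      vertex 9.4 0.0 8.7
    endloop
  endfacet
endsolid part

The G0 Z moves step by Δz≈1.1 mm. Every layer's G1 loop is the same polygon, so the solid is a straight extrusion of it from z=0 to z≈8.7. Closing with flat bottom and top caps and triangulating gives 12 facets — a rectangular box, roughly 9.4 × 7.4 mm footprint and 8.7 mm tall.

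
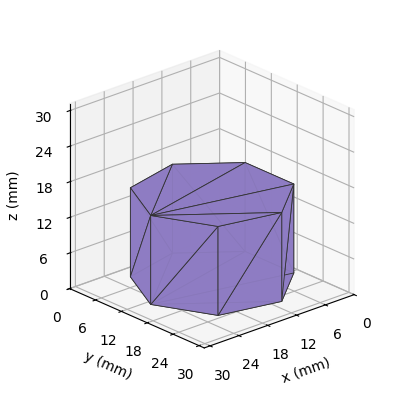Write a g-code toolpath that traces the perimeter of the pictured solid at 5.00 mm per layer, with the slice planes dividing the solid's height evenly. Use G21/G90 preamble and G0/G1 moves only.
Reading the render: the shape is a regular 7-sided prism (a cylinder approximated with 7 flat sides), circumscribed radius ≈ 13 mm, height ≈ 15 mm (dimensions read to the nearest mm from the axis ticks). For the g-code, the solid's height is divided into equal slices at the stated Δz and each level perimeter traced with G1 moves after a G0 lift.

; perimeter-only toolpath
G21 ; units = mm
G90 ; absolute positioning
G28 ; home
; layer 1
G0 Z5.00
G0 X26.00 Y13.00
G1 X21.11 Y23.16
G1 X10.11 Y25.67
G1 X1.29 Y18.64
G1 X1.29 Y7.36
G1 X10.11 Y0.33
G1 X21.11 Y2.84
G1 X26.00 Y13.00
; layer 2
G0 Z10.00
G0 X26.00 Y13.00
G1 X21.11 Y23.16
G1 X10.11 Y25.67
G1 X1.29 Y18.64
G1 X1.29 Y7.36
G1 X10.11 Y0.33
G1 X21.11 Y2.84
G1 X26.00 Y13.00
; layer 3
G0 Z15.00
G0 X26.00 Y13.00
G1 X21.11 Y23.16
G1 X10.11 Y25.67
G1 X1.29 Y18.64
G1 X1.29 Y7.36
G1 X10.11 Y0.33
G1 X21.11 Y2.84
G1 X26.00 Y13.00
M2 ; end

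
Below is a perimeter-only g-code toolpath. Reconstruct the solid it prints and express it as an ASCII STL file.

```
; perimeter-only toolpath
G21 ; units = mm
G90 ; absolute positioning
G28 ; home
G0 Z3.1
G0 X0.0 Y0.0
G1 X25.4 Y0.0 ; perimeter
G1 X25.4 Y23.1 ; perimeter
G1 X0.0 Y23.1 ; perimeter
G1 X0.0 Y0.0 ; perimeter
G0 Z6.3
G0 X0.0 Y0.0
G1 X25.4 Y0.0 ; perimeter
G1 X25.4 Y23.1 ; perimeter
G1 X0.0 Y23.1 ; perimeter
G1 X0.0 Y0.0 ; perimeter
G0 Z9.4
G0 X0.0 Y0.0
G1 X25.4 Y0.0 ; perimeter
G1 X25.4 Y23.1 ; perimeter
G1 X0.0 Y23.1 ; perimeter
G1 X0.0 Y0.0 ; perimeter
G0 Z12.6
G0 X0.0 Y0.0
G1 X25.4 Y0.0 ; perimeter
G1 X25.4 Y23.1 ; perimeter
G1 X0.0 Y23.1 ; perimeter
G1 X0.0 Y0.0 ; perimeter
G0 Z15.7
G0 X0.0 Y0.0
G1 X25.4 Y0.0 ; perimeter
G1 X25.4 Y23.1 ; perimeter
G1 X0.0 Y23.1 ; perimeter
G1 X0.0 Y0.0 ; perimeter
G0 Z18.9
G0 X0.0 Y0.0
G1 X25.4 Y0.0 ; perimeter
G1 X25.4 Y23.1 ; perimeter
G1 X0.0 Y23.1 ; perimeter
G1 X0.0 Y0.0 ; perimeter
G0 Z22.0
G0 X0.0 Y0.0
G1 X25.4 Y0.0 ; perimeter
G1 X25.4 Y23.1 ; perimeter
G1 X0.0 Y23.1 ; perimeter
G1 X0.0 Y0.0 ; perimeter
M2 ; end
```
solid part
  facet normal 0.0000 0.0000 -1.0000
    outer loop
      vertex 25.4 23.1 0.0
      vertex 25.4 0.0 0.0
      vertex 0.0 0.0 0.0
    endloop
  endfacet
  facet normal 0.0000 0.0000 -1.0000
    outer loop
      vertex 0.0 23.1 0.0
      vertex 25.4 23.1 0.0
      vertex 0.0 0.0 0.0
    endloop
  endfacet
  facet normal 0.0000 0.0000 1.0000
    outer loop
      vertex 0.0 0.0 22.0
      vertex 25.4 0.0 22.0
      vertex 25.4 23.1 22.0
    endloop
  endfacet
  facet normal 0.0000 0.0000 1.0000
    outer loop
      vertex 0.0 0.0 22.0
      vertex 25.4 23.1 22.0
      vertex 0.0 23.1 22.0
    endloop
  endfacet
  facet normal 0.0000 -1.0000 0.0000
    outer loop
      vertex 0.0 0.0 0.0
      vertex 25.4 0.0 0.0
      vertex 25.4 0.0 22.0
    endloop
  endfacet
  facet normal 0.0000 -1.0000 0.0000
    outer loop
      vertex 0.0 0.0 0.0
      vertex 25.4 0.0 22.0
      vertex 0.0 0.0 22.0
    endloop
  endfacet
  facet normal 0.0000 1.0000 0.0000
    outer loop
      vertex 25.4 23.1 22.0
      vertex 25.4 23.1 0.0
      vertex 0.0 23.1 0.0
    endloop
  endfacet
  facet normal 0.0000 1.0000 0.0000
    outer loop
      vertex 0.0 23.1 22.0
      vertex 25.4 23.1 22.0
      vertex 0.0 23.1 0.0
    endloop
  endfacet
  facet normal -1.0000 0.0000 0.0000
    outer loop
      vertex 0.0 23.1 22.0
      vertex 0.0 23.1 0.0
      vertex 0.0 0.0 0.0
    endloop
  endfacet
  facet normal -1.0000 0.0000 0.0000
    outer loop
      vertex 0.0 0.0 22.0
      vertex 0.0 23.1 22.0
      vertex 0.0 0.0 0.0
    endloop
  endfacet
  facet normal 1.0000 0.0000 0.0000
    outer loop
      vertex 25.4 0.0 0.0
      vertex 25.4 23.1 0.0
      vertex 25.4 23.1 22.0
    endloop
  endfacet
  facet normal 1.0000 0.0000 0.0000
    outer loop
      vertex 25.4 0.0 0.0
      vertex 25.4 23.1 22.0
      vertex 25.4 0.0 22.0
    endloop
  endfacet
endsolid part

The G0 Z moves step by Δz≈3.1 mm. Every layer's G1 loop is the same polygon, so the solid is a straight extrusion of it from z=0 to z≈22. Closing with flat bottom and top caps and triangulating gives 12 facets — a rectangular box, roughly 25.4 × 23.1 mm footprint and 22 mm tall.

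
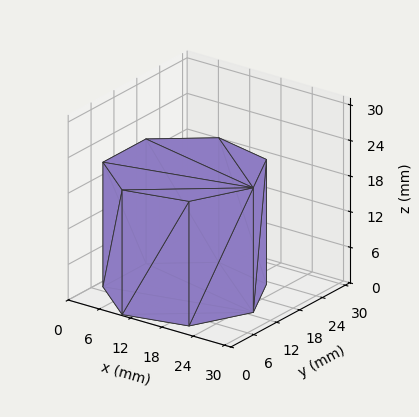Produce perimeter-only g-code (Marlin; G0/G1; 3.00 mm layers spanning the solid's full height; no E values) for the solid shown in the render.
Reading the render: the shape is a regular 7-sided prism (a cylinder approximated with 7 flat sides), circumscribed radius ≈ 13 mm, height ≈ 21 mm (dimensions read to the nearest mm from the axis ticks). For the g-code, the solid's height is divided into equal slices at the stated Δz and each level perimeter traced with G1 moves after a G0 lift.

; perimeter-only toolpath
G21 ; units = mm
G90 ; absolute positioning
G28 ; home
; layer 1
G0 Z3.00
G0 X26.00 Y13.00
G1 X21.11 Y23.16
G1 X10.11 Y25.67
G1 X1.29 Y18.64
G1 X1.29 Y7.36
G1 X10.11 Y0.33
G1 X21.11 Y2.84
G1 X26.00 Y13.00
; layer 2
G0 Z6.00
G0 X26.00 Y13.00
G1 X21.11 Y23.16
G1 X10.11 Y25.67
G1 X1.29 Y18.64
G1 X1.29 Y7.36
G1 X10.11 Y0.33
G1 X21.11 Y2.84
G1 X26.00 Y13.00
; layer 3
G0 Z9.00
G0 X26.00 Y13.00
G1 X21.11 Y23.16
G1 X10.11 Y25.67
G1 X1.29 Y18.64
G1 X1.29 Y7.36
G1 X10.11 Y0.33
G1 X21.11 Y2.84
G1 X26.00 Y13.00
; layer 4
G0 Z12.00
G0 X26.00 Y13.00
G1 X21.11 Y23.16
G1 X10.11 Y25.67
G1 X1.29 Y18.64
G1 X1.29 Y7.36
G1 X10.11 Y0.33
G1 X21.11 Y2.84
G1 X26.00 Y13.00
; layer 5
G0 Z15.00
G0 X26.00 Y13.00
G1 X21.11 Y23.16
G1 X10.11 Y25.67
G1 X1.29 Y18.64
G1 X1.29 Y7.36
G1 X10.11 Y0.33
G1 X21.11 Y2.84
G1 X26.00 Y13.00
; layer 6
G0 Z18.00
G0 X26.00 Y13.00
G1 X21.11 Y23.16
G1 X10.11 Y25.67
G1 X1.29 Y18.64
G1 X1.29 Y7.36
G1 X10.11 Y0.33
G1 X21.11 Y2.84
G1 X26.00 Y13.00
; layer 7
G0 Z21.00
G0 X26.00 Y13.00
G1 X21.11 Y23.16
G1 X10.11 Y25.67
G1 X1.29 Y18.64
G1 X1.29 Y7.36
G1 X10.11 Y0.33
G1 X21.11 Y2.84
G1 X26.00 Y13.00
M2 ; end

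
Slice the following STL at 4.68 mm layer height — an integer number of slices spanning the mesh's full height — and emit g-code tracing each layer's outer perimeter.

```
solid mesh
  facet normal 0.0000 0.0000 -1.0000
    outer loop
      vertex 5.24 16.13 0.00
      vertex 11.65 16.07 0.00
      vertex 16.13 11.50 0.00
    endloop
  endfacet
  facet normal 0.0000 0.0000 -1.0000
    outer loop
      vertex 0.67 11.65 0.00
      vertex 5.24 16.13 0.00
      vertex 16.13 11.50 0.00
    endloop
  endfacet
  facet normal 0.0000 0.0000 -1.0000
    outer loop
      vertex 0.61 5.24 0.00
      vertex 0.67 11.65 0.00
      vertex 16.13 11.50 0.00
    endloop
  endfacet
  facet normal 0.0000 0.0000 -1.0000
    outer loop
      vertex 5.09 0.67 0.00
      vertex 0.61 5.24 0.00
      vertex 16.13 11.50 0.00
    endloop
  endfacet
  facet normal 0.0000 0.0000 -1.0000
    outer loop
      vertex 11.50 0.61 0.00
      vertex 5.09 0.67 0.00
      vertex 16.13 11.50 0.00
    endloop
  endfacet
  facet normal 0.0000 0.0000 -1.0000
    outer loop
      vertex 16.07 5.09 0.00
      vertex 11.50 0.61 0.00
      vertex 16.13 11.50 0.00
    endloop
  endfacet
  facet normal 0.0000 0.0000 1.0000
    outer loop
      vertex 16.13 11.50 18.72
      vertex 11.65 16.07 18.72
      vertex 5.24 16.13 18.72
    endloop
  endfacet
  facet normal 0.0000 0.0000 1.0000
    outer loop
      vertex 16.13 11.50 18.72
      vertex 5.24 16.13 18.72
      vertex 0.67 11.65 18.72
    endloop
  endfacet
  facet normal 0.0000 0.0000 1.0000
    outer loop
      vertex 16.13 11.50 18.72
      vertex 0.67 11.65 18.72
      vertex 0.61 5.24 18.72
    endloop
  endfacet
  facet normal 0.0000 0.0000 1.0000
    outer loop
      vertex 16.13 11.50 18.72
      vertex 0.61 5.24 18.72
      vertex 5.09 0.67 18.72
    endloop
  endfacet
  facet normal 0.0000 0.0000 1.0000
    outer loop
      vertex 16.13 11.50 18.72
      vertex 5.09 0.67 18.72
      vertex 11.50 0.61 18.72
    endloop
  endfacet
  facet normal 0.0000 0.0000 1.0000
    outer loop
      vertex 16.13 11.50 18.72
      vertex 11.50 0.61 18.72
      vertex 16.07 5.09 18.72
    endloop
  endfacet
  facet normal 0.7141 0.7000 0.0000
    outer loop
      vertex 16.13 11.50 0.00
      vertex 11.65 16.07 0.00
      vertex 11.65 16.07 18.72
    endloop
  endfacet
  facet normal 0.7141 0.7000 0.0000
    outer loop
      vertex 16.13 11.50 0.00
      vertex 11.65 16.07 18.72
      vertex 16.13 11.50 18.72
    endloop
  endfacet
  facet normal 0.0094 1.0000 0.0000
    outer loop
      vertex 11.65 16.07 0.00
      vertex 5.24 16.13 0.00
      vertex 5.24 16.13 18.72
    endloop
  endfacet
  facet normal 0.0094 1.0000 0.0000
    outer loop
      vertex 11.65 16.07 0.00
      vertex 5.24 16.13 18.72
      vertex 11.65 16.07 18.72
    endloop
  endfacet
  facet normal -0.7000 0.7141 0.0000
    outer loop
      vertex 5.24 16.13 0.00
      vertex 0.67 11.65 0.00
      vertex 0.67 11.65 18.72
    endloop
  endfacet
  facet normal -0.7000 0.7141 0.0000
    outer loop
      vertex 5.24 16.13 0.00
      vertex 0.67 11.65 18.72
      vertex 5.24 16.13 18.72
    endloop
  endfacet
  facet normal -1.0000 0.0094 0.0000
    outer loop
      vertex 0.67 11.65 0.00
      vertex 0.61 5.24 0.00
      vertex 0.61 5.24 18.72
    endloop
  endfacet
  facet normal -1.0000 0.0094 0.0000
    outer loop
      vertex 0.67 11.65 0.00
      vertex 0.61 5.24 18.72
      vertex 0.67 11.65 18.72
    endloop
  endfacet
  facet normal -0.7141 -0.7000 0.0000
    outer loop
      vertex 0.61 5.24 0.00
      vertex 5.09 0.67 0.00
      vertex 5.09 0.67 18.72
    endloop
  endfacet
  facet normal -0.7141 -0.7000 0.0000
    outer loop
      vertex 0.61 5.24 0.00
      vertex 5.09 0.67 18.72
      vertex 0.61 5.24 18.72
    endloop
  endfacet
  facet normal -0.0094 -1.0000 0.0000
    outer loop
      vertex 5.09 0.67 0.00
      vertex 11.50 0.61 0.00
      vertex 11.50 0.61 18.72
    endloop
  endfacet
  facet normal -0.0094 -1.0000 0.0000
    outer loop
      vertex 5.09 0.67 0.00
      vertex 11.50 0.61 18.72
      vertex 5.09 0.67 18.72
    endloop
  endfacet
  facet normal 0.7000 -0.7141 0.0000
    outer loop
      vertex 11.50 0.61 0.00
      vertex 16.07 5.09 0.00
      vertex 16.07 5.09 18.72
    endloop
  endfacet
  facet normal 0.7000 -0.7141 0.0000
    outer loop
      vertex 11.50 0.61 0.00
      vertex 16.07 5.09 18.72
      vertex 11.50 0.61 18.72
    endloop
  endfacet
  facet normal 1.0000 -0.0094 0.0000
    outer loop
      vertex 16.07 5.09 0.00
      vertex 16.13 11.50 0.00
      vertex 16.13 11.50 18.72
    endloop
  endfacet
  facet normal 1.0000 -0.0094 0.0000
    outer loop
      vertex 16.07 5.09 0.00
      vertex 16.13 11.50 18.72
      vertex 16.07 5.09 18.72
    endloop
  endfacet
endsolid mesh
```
; perimeter-only toolpath
G21 ; units = mm
G90 ; absolute positioning
G28 ; home
; layer 1
G0 Z4.68
G0 X16.13 Y11.50
G1 X11.65 Y16.07
G1 X5.24 Y16.13
G1 X0.67 Y11.65
G1 X0.61 Y5.24
G1 X5.09 Y0.67
G1 X11.50 Y0.61
G1 X16.07 Y5.09
G1 X16.13 Y11.50
; layer 2
G0 Z9.36
G0 X16.13 Y11.50
G1 X11.65 Y16.07
G1 X5.24 Y16.13
G1 X0.67 Y11.65
G1 X0.61 Y5.24
G1 X5.09 Y0.67
G1 X11.50 Y0.61
G1 X16.07 Y5.09
G1 X16.13 Y11.50
; layer 3
G0 Z14.04
G0 X16.13 Y11.50
G1 X11.65 Y16.07
G1 X5.24 Y16.13
G1 X0.67 Y11.65
G1 X0.61 Y5.24
G1 X5.09 Y0.67
G1 X11.50 Y0.61
G1 X16.07 Y5.09
G1 X16.13 Y11.50
; layer 4
G0 Z18.72
G0 X16.13 Y11.50
G1 X11.65 Y16.07
G1 X5.24 Y16.13
G1 X0.67 Y11.65
G1 X0.61 Y5.24
G1 X5.09 Y0.67
G1 X11.50 Y0.61
G1 X16.07 Y5.09
G1 X16.13 Y11.50
M2 ; end

The solid is a regular 8-sided prism (a cylinder approximated with 8 flat sides), circumscribed radius ≈ 8.37 mm, height ≈ 18.7 mm. Slicing at Δz = 4.68 mm — 4 equal slices spanning the solid's height, so layer i sits at z = i·h/4 — gives 4 non-empty perimeters. Each is a 8-segment closed polygon; G0 lifts to the layer z and rapids to the start vertex, then G1 traces the edges.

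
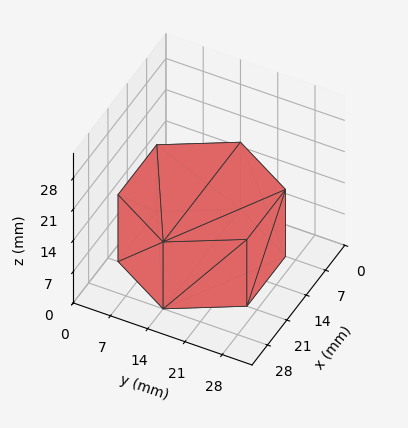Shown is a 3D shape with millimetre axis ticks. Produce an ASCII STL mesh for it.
Reading the render: the shape is a regular 6-sided prism (a cylinder approximated with 6 flat sides), circumscribed radius ≈ 14 mm, height ≈ 15 mm (dimensions read to the nearest mm from the axis ticks). For the STL, each face is triangulated and given an outward normal.

solid part
  facet normal 0.0000 0.0000 -1.0000
    outer loop
      vertex 7.0 26.1 0.0
      vertex 21.0 26.1 0.0
      vertex 28.0 14.0 0.0
    endloop
  endfacet
  facet normal 0.0000 0.0000 -1.0000
    outer loop
      vertex 0.0 14.0 0.0
      vertex 7.0 26.1 0.0
      vertex 28.0 14.0 0.0
    endloop
  endfacet
  facet normal 0.0000 0.0000 -1.0000
    outer loop
      vertex 7.0 1.9 0.0
      vertex 0.0 14.0 0.0
      vertex 28.0 14.0 0.0
    endloop
  endfacet
  facet normal 0.0000 0.0000 -1.0000
    outer loop
      vertex 21.0 1.9 0.0
      vertex 7.0 1.9 0.0
      vertex 28.0 14.0 0.0
    endloop
  endfacet
  facet normal 0.0000 0.0000 1.0000
    outer loop
      vertex 28.0 14.0 15.0
      vertex 21.0 26.1 15.0
      vertex 7.0 26.1 15.0
    endloop
  endfacet
  facet normal 0.0000 0.0000 1.0000
    outer loop
      vertex 28.0 14.0 15.0
      vertex 7.0 26.1 15.0
      vertex 0.0 14.0 15.0
    endloop
  endfacet
  facet normal 0.0000 0.0000 1.0000
    outer loop
      vertex 28.0 14.0 15.0
      vertex 0.0 14.0 15.0
      vertex 7.0 1.9 15.0
    endloop
  endfacet
  facet normal 0.0000 0.0000 1.0000
    outer loop
      vertex 28.0 14.0 15.0
      vertex 7.0 1.9 15.0
      vertex 21.0 1.9 15.0
    endloop
  endfacet
  facet normal 0.8656 0.5008 0.0000
    outer loop
      vertex 28.0 14.0 0.0
      vertex 21.0 26.1 0.0
      vertex 21.0 26.1 15.0
    endloop
  endfacet
  facet normal 0.8656 0.5008 0.0000
    outer loop
      vertex 28.0 14.0 0.0
      vertex 21.0 26.1 15.0
      vertex 28.0 14.0 15.0
    endloop
  endfacet
  facet normal 0.0000 1.0000 0.0000
    outer loop
      vertex 21.0 26.1 0.0
      vertex 7.0 26.1 0.0
      vertex 7.0 26.1 15.0
    endloop
  endfacet
  facet normal 0.0000 1.0000 0.0000
    outer loop
      vertex 21.0 26.1 0.0
      vertex 7.0 26.1 15.0
      vertex 21.0 26.1 15.0
    endloop
  endfacet
  facet normal -0.8656 0.5008 0.0000
    outer loop
      vertex 7.0 26.1 0.0
      vertex 0.0 14.0 0.0
      vertex 0.0 14.0 15.0
    endloop
  endfacet
  facet normal -0.8656 0.5008 0.0000
    outer loop
      vertex 7.0 26.1 0.0
      vertex 0.0 14.0 15.0
      vertex 7.0 26.1 15.0
    endloop
  endfacet
  facet normal -0.8656 -0.5008 0.0000
    outer loop
      vertex 0.0 14.0 0.0
      vertex 7.0 1.9 0.0
      vertex 7.0 1.9 15.0
    endloop
  endfacet
  facet normal -0.8656 -0.5008 0.0000
    outer loop
      vertex 0.0 14.0 0.0
      vertex 7.0 1.9 15.0
      vertex 0.0 14.0 15.0
    endloop
  endfacet
  facet normal 0.0000 -1.0000 0.0000
    outer loop
      vertex 7.0 1.9 0.0
      vertex 21.0 1.9 0.0
      vertex 21.0 1.9 15.0
    endloop
  endfacet
  facet normal 0.0000 -1.0000 0.0000
    outer loop
      vertex 7.0 1.9 0.0
      vertex 21.0 1.9 15.0
      vertex 7.0 1.9 15.0
    endloop
  endfacet
  facet normal 0.8656 -0.5008 0.0000
    outer loop
      vertex 21.0 1.9 0.0
      vertex 28.0 14.0 0.0
      vertex 28.0 14.0 15.0
    endloop
  endfacet
  facet normal 0.8656 -0.5008 0.0000
    outer loop
      vertex 21.0 1.9 0.0
      vertex 28.0 14.0 15.0
      vertex 21.0 1.9 15.0
    endloop
  endfacet
endsolid part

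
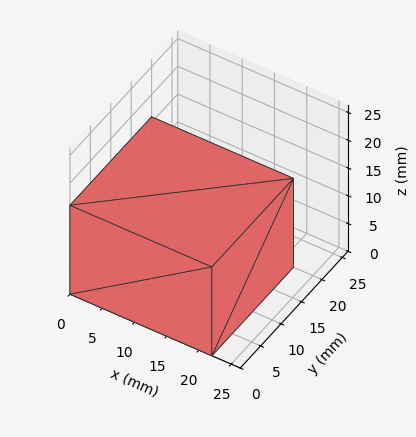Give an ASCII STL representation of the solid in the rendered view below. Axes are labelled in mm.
Reading the render: the shape is a rectangular box, roughly 22 × 20 mm footprint and 16 mm tall (dimensions read to the nearest mm from the axis ticks). For the STL, each face is triangulated and given an outward normal.

solid part
  facet normal 0.0000 0.0000 -1.0000
    outer loop
      vertex 22.000 20.000 0.000
      vertex 22.000 0.000 0.000
      vertex 0.000 0.000 0.000
    endloop
  endfacet
  facet normal 0.0000 0.0000 -1.0000
    outer loop
      vertex 0.000 20.000 0.000
      vertex 22.000 20.000 0.000
      vertex 0.000 0.000 0.000
    endloop
  endfacet
  facet normal 0.0000 0.0000 1.0000
    outer loop
      vertex 0.000 0.000 16.000
      vertex 22.000 0.000 16.000
      vertex 22.000 20.000 16.000
    endloop
  endfacet
  facet normal 0.0000 0.0000 1.0000
    outer loop
      vertex 0.000 0.000 16.000
      vertex 22.000 20.000 16.000
      vertex 0.000 20.000 16.000
    endloop
  endfacet
  facet normal 0.0000 -1.0000 0.0000
    outer loop
      vertex 0.000 0.000 0.000
      vertex 22.000 0.000 0.000
      vertex 22.000 0.000 16.000
    endloop
  endfacet
  facet normal 0.0000 -1.0000 0.0000
    outer loop
      vertex 0.000 0.000 0.000
      vertex 22.000 0.000 16.000
      vertex 0.000 0.000 16.000
    endloop
  endfacet
  facet normal 0.0000 1.0000 0.0000
    outer loop
      vertex 22.000 20.000 16.000
      vertex 22.000 20.000 0.000
      vertex 0.000 20.000 0.000
    endloop
  endfacet
  facet normal 0.0000 1.0000 0.0000
    outer loop
      vertex 0.000 20.000 16.000
      vertex 22.000 20.000 16.000
      vertex 0.000 20.000 0.000
    endloop
  endfacet
  facet normal -1.0000 0.0000 0.0000
    outer loop
      vertex 0.000 20.000 16.000
      vertex 0.000 20.000 0.000
      vertex 0.000 0.000 0.000
    endloop
  endfacet
  facet normal -1.0000 0.0000 0.0000
    outer loop
      vertex 0.000 0.000 16.000
      vertex 0.000 20.000 16.000
      vertex 0.000 0.000 0.000
    endloop
  endfacet
  facet normal 1.0000 0.0000 0.0000
    outer loop
      vertex 22.000 0.000 0.000
      vertex 22.000 20.000 0.000
      vertex 22.000 20.000 16.000
    endloop
  endfacet
  facet normal 1.0000 0.0000 0.0000
    outer loop
      vertex 22.000 0.000 0.000
      vertex 22.000 20.000 16.000
      vertex 22.000 0.000 16.000
    endloop
  endfacet
endsolid part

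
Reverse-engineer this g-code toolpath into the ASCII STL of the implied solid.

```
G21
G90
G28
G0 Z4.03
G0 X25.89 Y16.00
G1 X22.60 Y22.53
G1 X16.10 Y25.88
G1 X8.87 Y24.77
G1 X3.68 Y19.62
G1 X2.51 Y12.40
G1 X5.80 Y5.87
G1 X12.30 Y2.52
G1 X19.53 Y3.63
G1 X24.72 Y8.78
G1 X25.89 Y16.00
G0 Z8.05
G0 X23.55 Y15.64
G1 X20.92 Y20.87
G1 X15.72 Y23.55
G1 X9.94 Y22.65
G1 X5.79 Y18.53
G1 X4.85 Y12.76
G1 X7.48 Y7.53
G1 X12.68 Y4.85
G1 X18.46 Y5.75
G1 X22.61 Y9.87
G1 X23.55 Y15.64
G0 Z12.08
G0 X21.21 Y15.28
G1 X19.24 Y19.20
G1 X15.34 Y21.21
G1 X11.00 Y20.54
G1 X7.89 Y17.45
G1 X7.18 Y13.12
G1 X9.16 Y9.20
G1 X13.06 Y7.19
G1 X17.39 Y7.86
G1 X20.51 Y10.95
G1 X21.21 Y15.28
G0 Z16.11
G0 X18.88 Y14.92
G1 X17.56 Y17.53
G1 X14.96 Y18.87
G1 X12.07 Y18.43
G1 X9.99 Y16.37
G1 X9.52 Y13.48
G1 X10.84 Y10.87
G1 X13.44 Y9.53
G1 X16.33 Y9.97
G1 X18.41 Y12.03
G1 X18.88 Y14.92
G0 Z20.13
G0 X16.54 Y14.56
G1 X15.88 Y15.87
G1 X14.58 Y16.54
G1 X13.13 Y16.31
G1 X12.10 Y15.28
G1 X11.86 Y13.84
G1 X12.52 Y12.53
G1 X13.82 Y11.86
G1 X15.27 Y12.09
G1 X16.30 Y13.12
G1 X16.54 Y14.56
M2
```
solid part
  facet normal 0.0000 0.0000 -1.0000
    outer loop
      vertex 16.48 28.22 0.00
      vertex 24.28 24.20 0.00
      vertex 28.23 16.36 0.00
    endloop
  endfacet
  facet normal 0.0000 0.0000 -1.0000
    outer loop
      vertex 7.81 26.88 0.00
      vertex 16.48 28.22 0.00
      vertex 28.23 16.36 0.00
    endloop
  endfacet
  facet normal 0.0000 0.0000 -1.0000
    outer loop
      vertex 1.58 20.70 0.00
      vertex 7.81 26.88 0.00
      vertex 28.23 16.36 0.00
    endloop
  endfacet
  facet normal 0.0000 0.0000 -1.0000
    outer loop
      vertex 0.17 12.04 0.00
      vertex 1.58 20.70 0.00
      vertex 28.23 16.36 0.00
    endloop
  endfacet
  facet normal 0.0000 0.0000 -1.0000
    outer loop
      vertex 4.12 4.20 0.00
      vertex 0.17 12.04 0.00
      vertex 28.23 16.36 0.00
    endloop
  endfacet
  facet normal 0.0000 0.0000 -1.0000
    outer loop
      vertex 11.92 0.18 0.00
      vertex 4.12 4.20 0.00
      vertex 28.23 16.36 0.00
    endloop
  endfacet
  facet normal 0.0000 0.0000 -1.0000
    outer loop
      vertex 20.59 1.52 0.00
      vertex 11.92 0.18 0.00
      vertex 28.23 16.36 0.00
    endloop
  endfacet
  facet normal 0.0000 0.0000 -1.0000
    outer loop
      vertex 26.82 7.70 0.00
      vertex 20.59 1.52 0.00
      vertex 28.23 16.36 0.00
    endloop
  endfacet
  facet normal 0.7796 0.3928 0.4878
    outer loop
      vertex 28.23 16.36 0.00
      vertex 24.28 24.20 0.00
      vertex 14.20 14.20 24.16
    endloop
  endfacet
  facet normal 0.3999 0.7759 0.4880
    outer loop
      vertex 24.28 24.20 0.00
      vertex 16.48 28.22 0.00
      vertex 14.20 14.20 24.16
    endloop
  endfacet
  facet normal -0.1333 0.8626 0.4880
    outer loop
      vertex 16.48 28.22 0.00
      vertex 7.81 26.88 0.00
      vertex 14.20 14.20 24.16
    endloop
  endfacet
  facet normal -0.6148 0.6197 0.4879
    outer loop
      vertex 7.81 26.88 0.00
      vertex 1.58 20.70 0.00
      vertex 14.20 14.20 24.16
    endloop
  endfacet
  facet normal -0.8616 0.1403 0.4878
    outer loop
      vertex 1.58 20.70 0.00
      vertex 0.17 12.04 0.00
      vertex 14.20 14.20 24.16
    endloop
  endfacet
  facet normal -0.7796 -0.3928 0.4878
    outer loop
      vertex 0.17 12.04 0.00
      vertex 4.12 4.20 0.00
      vertex 14.20 14.20 24.16
    endloop
  endfacet
  facet normal -0.3999 -0.7759 0.4880
    outer loop
      vertex 4.12 4.20 0.00
      vertex 11.92 0.18 0.00
      vertex 14.20 14.20 24.16
    endloop
  endfacet
  facet normal 0.1333 -0.8626 0.4880
    outer loop
      vertex 11.92 0.18 0.00
      vertex 20.59 1.52 0.00
      vertex 14.20 14.20 24.16
    endloop
  endfacet
  facet normal 0.6148 -0.6197 0.4879
    outer loop
      vertex 20.59 1.52 0.00
      vertex 26.82 7.70 0.00
      vertex 14.20 14.20 24.16
    endloop
  endfacet
  facet normal 0.8616 -0.1403 0.4878
    outer loop
      vertex 26.82 7.70 0.00
      vertex 28.23 16.36 0.00
      vertex 14.20 14.20 24.16
    endloop
  endfacet
endsolid part

The G0 Z moves step by Δz≈4.03 mm. The G1 loops shrink linearly with z, so the solid tapers from its base footprint up to z≈24.2. Closing with a flat bottom cap and the tapered top and triangulating gives 18 facets — a regular 10-sided pyramid, base circumscribed radius ≈ 14.2 mm, apex at z ≈ 24.2 mm.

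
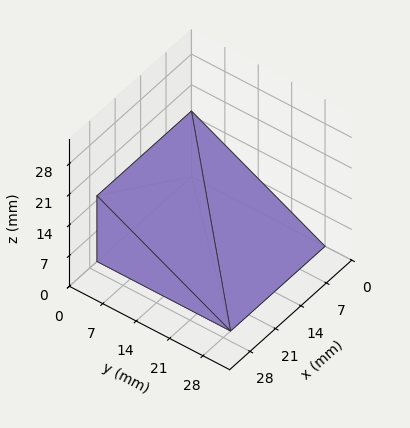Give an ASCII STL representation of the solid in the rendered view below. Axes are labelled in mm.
Reading the render: the shape is a wedge (ramp): 26 × 28 mm base, rising to 15 mm along the y=0 edge and sloping linearly to z=0 at y=28 (dimensions read to the nearest mm from the axis ticks). For the STL, each face is triangulated and given an outward normal.

solid part
  facet normal 0.0000 0.0000 -1.0000
    outer loop
      vertex 26.00 28.00 0.00
      vertex 26.00 0.00 0.00
      vertex 0.00 0.00 0.00
    endloop
  endfacet
  facet normal 0.0000 0.0000 -1.0000
    outer loop
      vertex 0.00 28.00 0.00
      vertex 26.00 28.00 0.00
      vertex 0.00 0.00 0.00
    endloop
  endfacet
  facet normal 0.0000 -1.0000 0.0000
    outer loop
      vertex 0.00 0.00 0.00
      vertex 26.00 0.00 0.00
      vertex 26.00 0.00 15.00
    endloop
  endfacet
  facet normal 0.0000 -1.0000 0.0000
    outer loop
      vertex 0.00 0.00 0.00
      vertex 26.00 0.00 15.00
      vertex 0.00 0.00 15.00
    endloop
  endfacet
  facet normal 0.0000 0.4722 0.8815
    outer loop
      vertex 0.00 0.00 15.00
      vertex 26.00 0.00 15.00
      vertex 26.00 28.00 0.00
    endloop
  endfacet
  facet normal 0.0000 0.4722 0.8815
    outer loop
      vertex 0.00 0.00 15.00
      vertex 26.00 28.00 0.00
      vertex 0.00 28.00 0.00
    endloop
  endfacet
  facet normal -1.0000 0.0000 0.0000
    outer loop
      vertex 0.00 0.00 15.00
      vertex 0.00 28.00 0.00
      vertex 0.00 0.00 0.00
    endloop
  endfacet
  facet normal 1.0000 0.0000 0.0000
    outer loop
      vertex 26.00 0.00 0.00
      vertex 26.00 28.00 0.00
      vertex 26.00 0.00 15.00
    endloop
  endfacet
endsolid part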